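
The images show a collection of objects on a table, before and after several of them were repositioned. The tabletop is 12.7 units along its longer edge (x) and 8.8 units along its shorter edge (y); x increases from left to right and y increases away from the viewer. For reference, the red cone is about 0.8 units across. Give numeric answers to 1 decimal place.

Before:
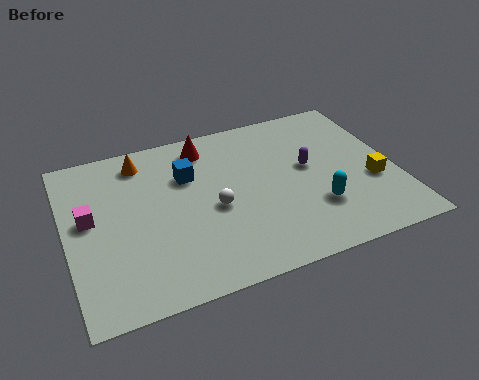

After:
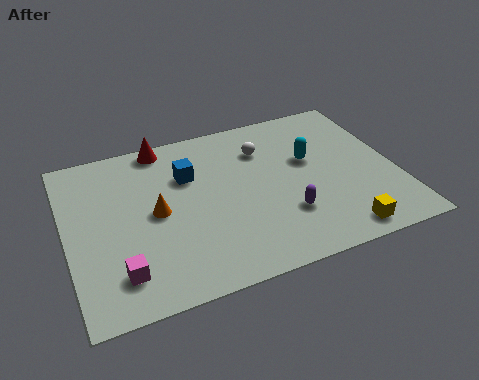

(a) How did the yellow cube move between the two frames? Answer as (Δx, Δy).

(-1.6, -2.3)

The yellow cube started near (11.7, 3.3) and ended near (10.1, 1.0).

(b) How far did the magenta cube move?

3.2

From (0.9, 4.9) to (1.8, 1.8), the magenta cube covered √(0.9² + 3.1²) ≈ 3.2 units.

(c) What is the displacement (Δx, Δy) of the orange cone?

(0.3, -3.0)

The orange cone was at about (3.1, 7.4) and moved to about (3.4, 4.4).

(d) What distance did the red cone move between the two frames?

1.7

The red cone was near (5.6, 7.4) before and (4.0, 8.0) after, so it travelled √(1.6² + 0.6²) ≈ 1.7 units.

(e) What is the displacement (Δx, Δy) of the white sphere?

(2.2, 2.6)

The white sphere was at about (5.6, 3.9) and moved to about (7.8, 6.5).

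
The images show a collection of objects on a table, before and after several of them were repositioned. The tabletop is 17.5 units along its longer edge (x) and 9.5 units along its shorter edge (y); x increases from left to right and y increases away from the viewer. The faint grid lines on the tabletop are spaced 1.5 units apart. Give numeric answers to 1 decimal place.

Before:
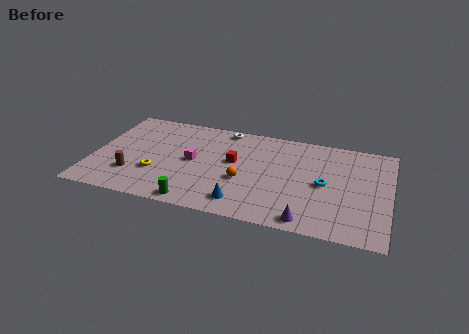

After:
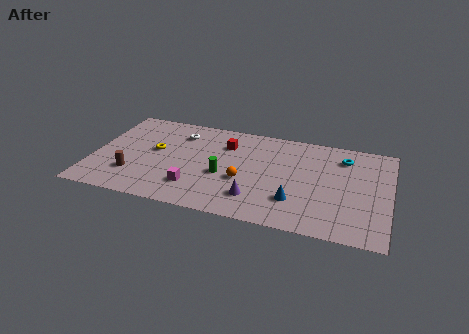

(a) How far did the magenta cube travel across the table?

2.5

From (5.9, 4.8) to (6.2, 2.3), the magenta cube covered √(0.3² + 2.5²) ≈ 2.5 units.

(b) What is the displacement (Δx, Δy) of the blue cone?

(3.0, 1.0)

The blue cone started near (9.1, 1.6) and ended near (12.1, 2.6).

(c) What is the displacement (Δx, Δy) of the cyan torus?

(1.0, 2.9)

From the two frames, the cyan torus sits at roughly (13.7, 4.6) before and (14.7, 7.5) after.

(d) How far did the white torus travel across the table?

2.9

The white torus was near (7.5, 8.6) before and (4.9, 7.4) after, so it travelled √(2.6² + 1.2²) ≈ 2.9 units.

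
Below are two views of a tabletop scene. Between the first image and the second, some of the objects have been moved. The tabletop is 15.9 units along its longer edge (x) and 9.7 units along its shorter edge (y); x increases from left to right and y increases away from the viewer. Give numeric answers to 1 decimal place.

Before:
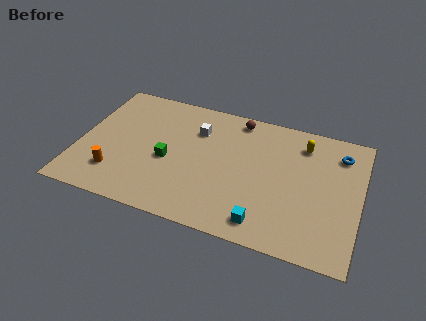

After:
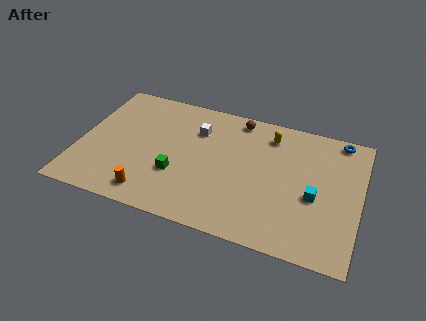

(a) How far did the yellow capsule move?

1.9

From (12.5, 7.8) to (10.6, 7.9), the yellow capsule covered √(1.9² + 0.1²) ≈ 1.9 units.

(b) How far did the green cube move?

1.1

The green cube was near (5.1, 4.2) before and (5.7, 3.3) after, so it travelled √(0.6² + 0.9²) ≈ 1.1 units.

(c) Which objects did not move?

the brown sphere and the white cube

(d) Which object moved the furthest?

the cyan cube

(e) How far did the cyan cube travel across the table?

3.7

The cyan cube moved from about (10.8, 1.4) to (13.4, 4.1), a distance of √(2.6² + 2.7²) ≈ 3.7.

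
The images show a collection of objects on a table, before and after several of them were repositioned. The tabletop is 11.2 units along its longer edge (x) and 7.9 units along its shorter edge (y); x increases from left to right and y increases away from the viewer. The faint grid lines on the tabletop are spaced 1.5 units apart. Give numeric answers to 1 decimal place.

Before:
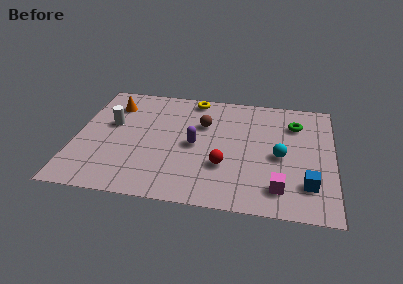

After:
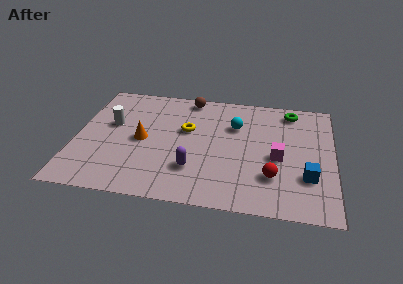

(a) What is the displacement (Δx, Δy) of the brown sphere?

(-0.7, 1.8)

From the two frames, the brown sphere sits at roughly (5.5, 5.3) before and (4.8, 7.1) after.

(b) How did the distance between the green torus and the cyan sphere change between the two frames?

+0.4

The distance was about 2.4 in the first image and 2.8 in the second, so they moved 0.4 units further apart.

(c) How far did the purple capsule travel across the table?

1.6

The purple capsule was near (5.2, 3.8) before and (5.2, 2.2) after, so it travelled √(0.0² + 1.6²) ≈ 1.6 units.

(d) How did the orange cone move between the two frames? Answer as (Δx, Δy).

(1.4, -2.3)

From the two frames, the orange cone sits at roughly (1.5, 6.1) before and (2.9, 3.8) after.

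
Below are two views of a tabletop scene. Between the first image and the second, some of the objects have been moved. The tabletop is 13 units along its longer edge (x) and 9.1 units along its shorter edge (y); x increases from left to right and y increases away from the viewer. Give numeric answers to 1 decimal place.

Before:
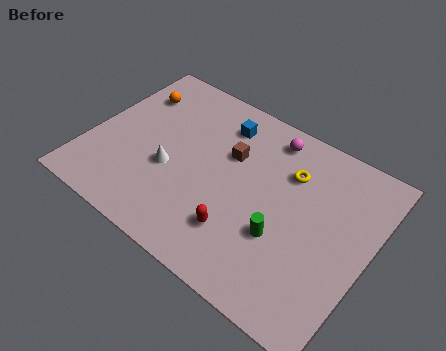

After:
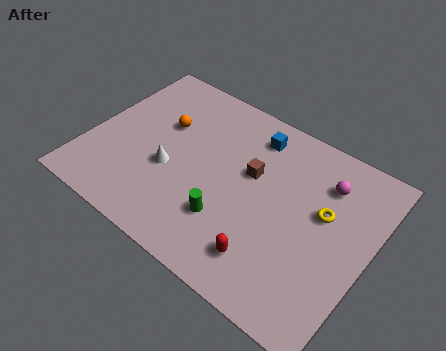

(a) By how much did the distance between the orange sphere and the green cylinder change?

-3.7

They were about 8.7 units apart before and 5.0 after — 3.7 units closer together.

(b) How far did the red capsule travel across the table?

1.5

The red capsule was near (7.5, 2.3) before and (8.9, 1.8) after, so it travelled √(1.4² + 0.5²) ≈ 1.5 units.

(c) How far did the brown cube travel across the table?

1.2

The brown cube was near (6.3, 5.9) before and (7.4, 5.5) after, so it travelled √(1.1² + 0.4²) ≈ 1.2 units.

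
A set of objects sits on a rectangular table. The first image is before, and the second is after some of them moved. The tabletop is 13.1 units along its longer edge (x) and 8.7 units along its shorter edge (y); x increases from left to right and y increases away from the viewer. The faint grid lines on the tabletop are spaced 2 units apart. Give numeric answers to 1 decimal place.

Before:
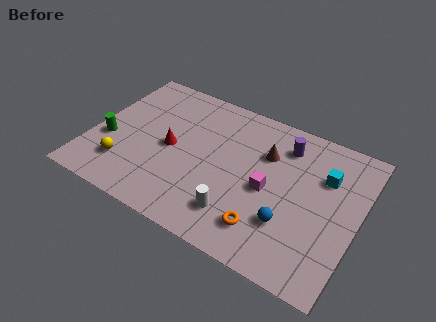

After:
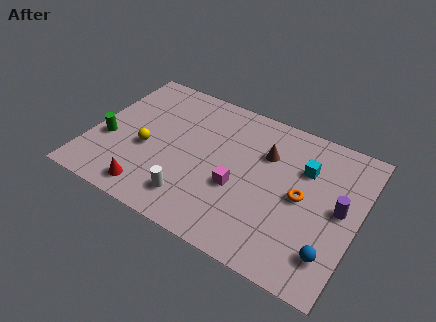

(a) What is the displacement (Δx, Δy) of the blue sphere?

(2.1, -0.7)

From the two frames, the blue sphere sits at roughly (10.0, 2.6) before and (12.1, 1.9) after.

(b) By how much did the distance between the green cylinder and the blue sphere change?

+2.2

They were about 9.1 units apart before and 11.3 after — 2.2 units further apart.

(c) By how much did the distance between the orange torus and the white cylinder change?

+4.2

The distance was about 1.4 in the first image and 5.6 in the second, so they moved 4.2 units further apart.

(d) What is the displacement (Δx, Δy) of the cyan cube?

(-1.0, 0.0)

The cyan cube started near (11.3, 6.0) and ended near (10.3, 6.0).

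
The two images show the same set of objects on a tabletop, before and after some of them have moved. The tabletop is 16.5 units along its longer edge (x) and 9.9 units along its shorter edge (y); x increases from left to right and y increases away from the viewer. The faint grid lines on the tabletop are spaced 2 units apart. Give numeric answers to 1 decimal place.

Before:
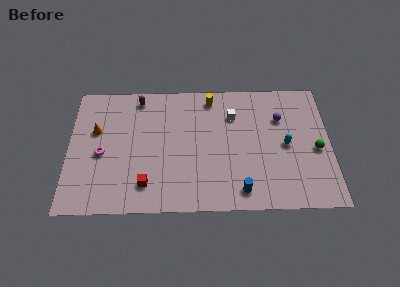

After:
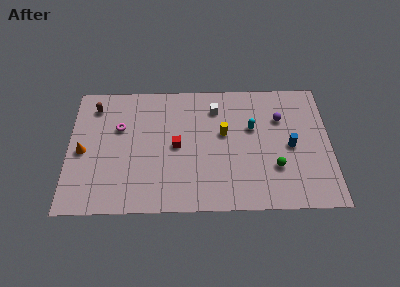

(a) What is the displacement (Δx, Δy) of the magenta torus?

(1.1, 2.0)

The magenta torus was at about (2.1, 4.4) and moved to about (3.2, 6.4).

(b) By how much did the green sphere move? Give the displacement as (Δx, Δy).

(-2.6, -1.3)

From the two frames, the green sphere sits at roughly (15.6, 4.4) before and (13.0, 3.1) after.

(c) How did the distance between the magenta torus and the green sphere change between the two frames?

-3.2

They were about 13.5 units apart before and 10.3 after — 3.2 units closer together.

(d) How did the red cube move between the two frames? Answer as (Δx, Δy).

(1.9, 2.9)

From the two frames, the red cube sits at roughly (4.9, 2.0) before and (6.8, 4.9) after.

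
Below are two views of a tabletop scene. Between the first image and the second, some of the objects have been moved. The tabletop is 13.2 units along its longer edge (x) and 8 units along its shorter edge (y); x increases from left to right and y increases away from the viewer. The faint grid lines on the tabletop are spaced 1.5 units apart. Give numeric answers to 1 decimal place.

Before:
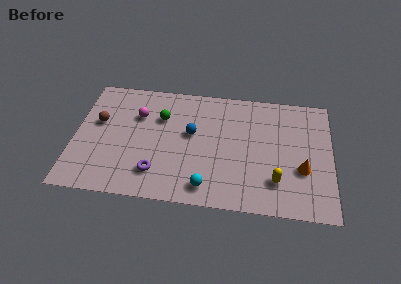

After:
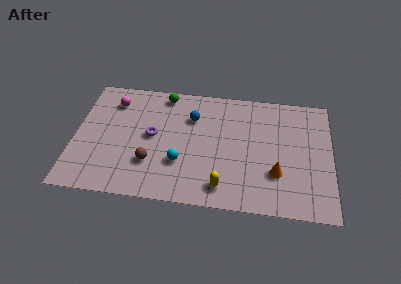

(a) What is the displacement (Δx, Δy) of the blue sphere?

(0.0, 1.1)

From the two frames, the blue sphere sits at roughly (6.0, 4.6) before and (6.0, 5.7) after.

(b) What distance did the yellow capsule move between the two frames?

2.8

The yellow capsule moved from about (10.4, 2.0) to (7.7, 1.3), a distance of √(2.7² + 0.7²) ≈ 2.8.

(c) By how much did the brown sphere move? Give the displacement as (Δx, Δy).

(2.8, -2.4)

The brown sphere was at about (1.2, 4.8) and moved to about (4.0, 2.4).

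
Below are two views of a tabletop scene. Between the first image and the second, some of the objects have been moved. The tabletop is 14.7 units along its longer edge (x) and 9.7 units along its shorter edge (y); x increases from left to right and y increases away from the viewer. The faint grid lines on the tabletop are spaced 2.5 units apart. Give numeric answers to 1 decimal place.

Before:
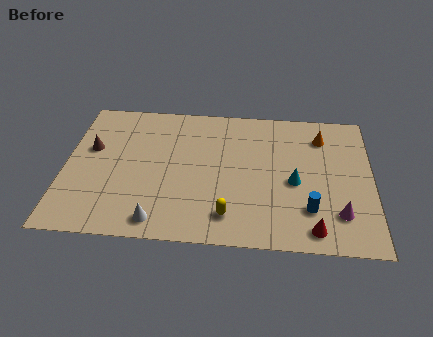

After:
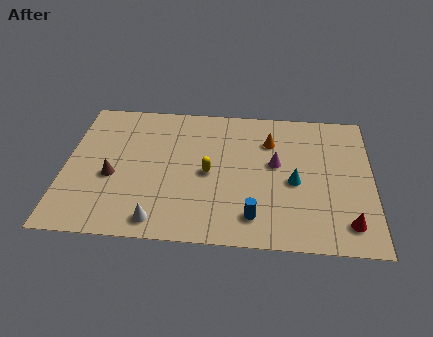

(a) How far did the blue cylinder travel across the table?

2.7

The blue cylinder was near (11.7, 2.5) before and (9.1, 1.8) after, so it travelled √(2.6² + 0.7²) ≈ 2.7 units.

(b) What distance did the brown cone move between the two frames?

2.2

The brown cone moved from about (1.2, 5.9) to (2.3, 4.0), a distance of √(1.1² + 1.9²) ≈ 2.2.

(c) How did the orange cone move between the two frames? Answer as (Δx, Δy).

(-2.5, -0.5)

From the two frames, the orange cone sits at roughly (12.3, 7.6) before and (9.8, 7.1) after.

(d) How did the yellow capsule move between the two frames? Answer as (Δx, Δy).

(-1.0, 2.8)

From the two frames, the yellow capsule sits at roughly (7.9, 1.8) before and (6.9, 4.6) after.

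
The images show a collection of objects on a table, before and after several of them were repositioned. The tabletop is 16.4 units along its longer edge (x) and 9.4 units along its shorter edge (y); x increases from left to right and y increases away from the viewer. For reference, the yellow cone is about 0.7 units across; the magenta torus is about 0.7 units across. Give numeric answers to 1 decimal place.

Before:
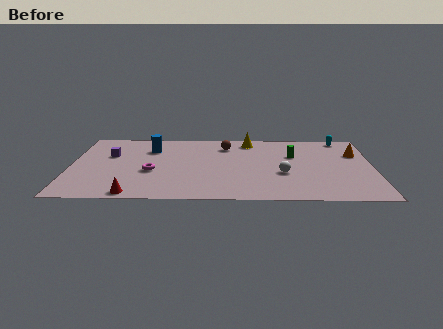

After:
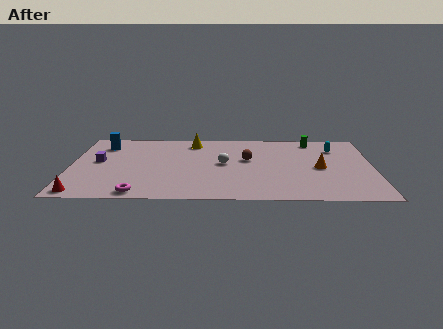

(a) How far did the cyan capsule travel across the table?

1.5

The cyan capsule was near (14.8, 8.5) before and (14.4, 7.1) after, so it travelled √(0.4² + 1.4²) ≈ 1.5 units.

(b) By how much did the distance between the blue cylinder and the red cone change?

+0.4

Before: roughly 6.2 units apart; after: 6.6. That's 0.4 units further apart.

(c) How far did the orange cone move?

2.8

The orange cone was near (15.5, 6.4) before and (13.5, 4.4) after, so it travelled √(2.0² + 2.0²) ≈ 2.8 units.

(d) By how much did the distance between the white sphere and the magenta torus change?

-1.1

They were about 7.1 units apart before and 6.0 after — 1.1 units closer together.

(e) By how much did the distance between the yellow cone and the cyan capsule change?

+2.7

They were about 5.1 units apart before and 7.8 after — 2.7 units further apart.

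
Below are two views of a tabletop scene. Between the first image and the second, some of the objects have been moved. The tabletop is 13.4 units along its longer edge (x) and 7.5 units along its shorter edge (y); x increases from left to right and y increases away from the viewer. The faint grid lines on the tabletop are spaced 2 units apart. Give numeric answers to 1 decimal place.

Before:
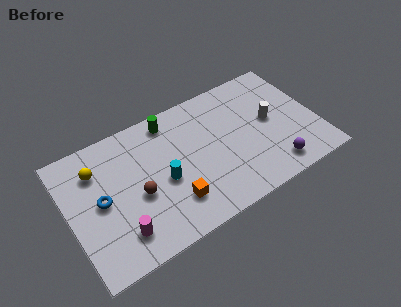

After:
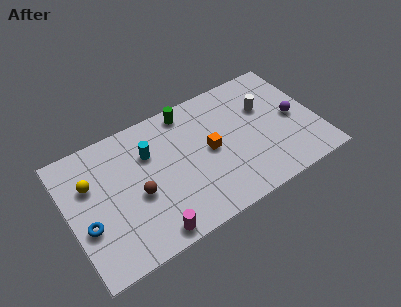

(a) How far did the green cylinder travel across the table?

1.0

From (5.8, 6.5) to (6.8, 6.6), the green cylinder covered √(1.0² + 0.1²) ≈ 1.0 units.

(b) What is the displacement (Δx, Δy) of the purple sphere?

(1.5, 2.4)

The purple sphere started near (10.7, 1.2) and ended near (12.2, 3.6).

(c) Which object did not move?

the brown sphere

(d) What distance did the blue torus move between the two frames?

1.3

The blue torus was near (1.7, 3.8) before and (0.8, 2.8) after, so it travelled √(0.9² + 1.0²) ≈ 1.3 units.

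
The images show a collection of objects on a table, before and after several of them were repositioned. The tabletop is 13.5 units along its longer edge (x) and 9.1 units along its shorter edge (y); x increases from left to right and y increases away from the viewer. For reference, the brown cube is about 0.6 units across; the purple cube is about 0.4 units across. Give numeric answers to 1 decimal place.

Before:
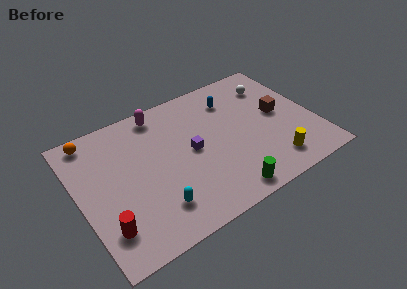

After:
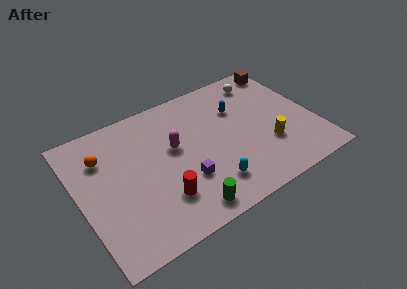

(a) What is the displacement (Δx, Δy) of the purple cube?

(-0.7, -1.7)

The purple cube started near (6.4, 4.6) and ended near (5.7, 2.9).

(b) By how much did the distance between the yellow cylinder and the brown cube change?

+2.1

They were about 3.4 units apart before and 5.5 after — 2.1 units further apart.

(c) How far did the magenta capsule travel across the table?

2.7

The magenta capsule moved from about (5.1, 8.0) to (5.5, 5.3), a distance of √(0.4² + 2.7²) ≈ 2.7.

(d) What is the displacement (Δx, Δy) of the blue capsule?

(0.2, -0.8)

The blue capsule started near (9.2, 7.0) and ended near (9.4, 6.2).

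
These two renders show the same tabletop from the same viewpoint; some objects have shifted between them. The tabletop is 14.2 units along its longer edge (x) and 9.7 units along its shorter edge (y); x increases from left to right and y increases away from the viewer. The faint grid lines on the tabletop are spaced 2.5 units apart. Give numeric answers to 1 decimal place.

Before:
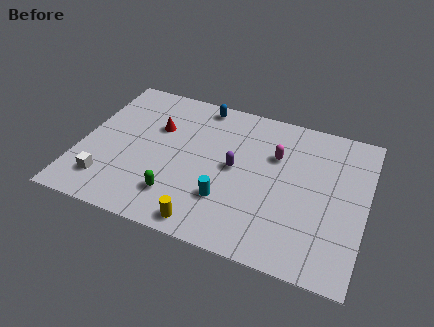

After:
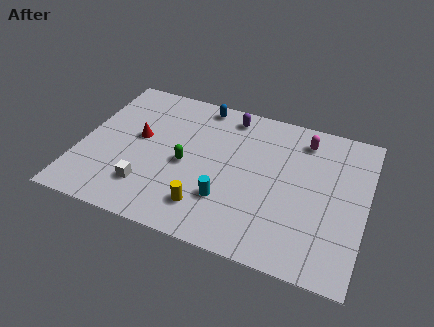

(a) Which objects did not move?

the blue capsule and the cyan cylinder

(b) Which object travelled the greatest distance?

the purple capsule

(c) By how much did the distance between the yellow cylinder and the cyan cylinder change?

-0.8

Before: roughly 2.0 units apart; after: 1.2. That's 0.8 units closer together.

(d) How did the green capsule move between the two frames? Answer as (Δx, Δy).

(0.2, 2.2)

The green capsule was at about (5.1, 2.2) and moved to about (5.3, 4.4).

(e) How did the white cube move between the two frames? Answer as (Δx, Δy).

(2.0, 0.3)

From the two frames, the white cube sits at roughly (1.6, 2.0) before and (3.6, 2.3) after.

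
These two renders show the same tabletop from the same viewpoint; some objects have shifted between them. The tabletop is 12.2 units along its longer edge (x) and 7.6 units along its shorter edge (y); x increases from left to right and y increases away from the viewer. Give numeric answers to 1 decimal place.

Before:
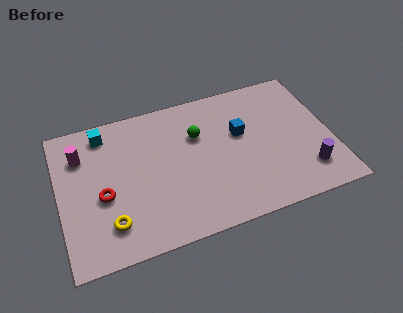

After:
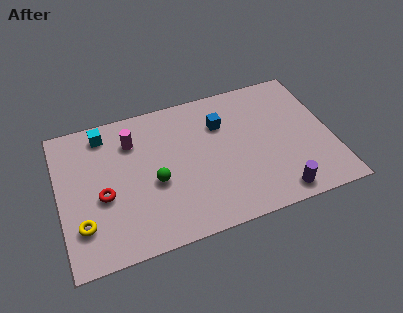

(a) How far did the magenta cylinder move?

2.3

From (1.1, 5.6) to (3.4, 5.7), the magenta cylinder covered √(2.3² + 0.1²) ≈ 2.3 units.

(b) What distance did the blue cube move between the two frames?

1.1

The blue cube was near (8.2, 4.6) before and (7.4, 5.4) after, so it travelled √(0.8² + 0.8²) ≈ 1.1 units.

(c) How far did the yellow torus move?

1.2

The yellow torus moved from about (2.1, 1.7) to (0.9, 2.0), a distance of √(1.2² + 0.3²) ≈ 1.2.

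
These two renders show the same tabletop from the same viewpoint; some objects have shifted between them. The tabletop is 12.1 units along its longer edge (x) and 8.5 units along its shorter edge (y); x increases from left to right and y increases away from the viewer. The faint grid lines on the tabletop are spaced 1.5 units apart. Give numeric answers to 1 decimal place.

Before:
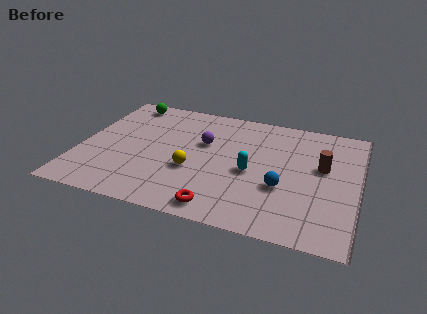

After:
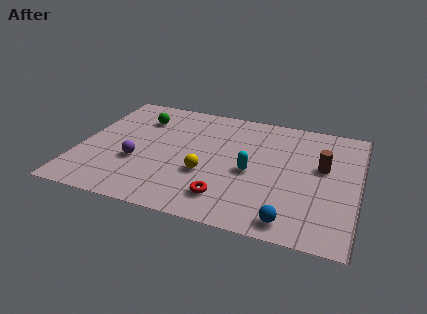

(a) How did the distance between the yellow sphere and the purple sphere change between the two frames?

+0.9

Before: roughly 2.1 units apart; after: 3.0. That's 0.9 units further apart.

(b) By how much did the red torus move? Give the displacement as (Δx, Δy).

(0.2, 0.7)

The red torus was at about (6.4, 1.0) and moved to about (6.6, 1.7).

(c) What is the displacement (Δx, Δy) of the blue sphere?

(0.5, -2.1)

From the two frames, the blue sphere sits at roughly (8.9, 3.1) before and (9.4, 1.0) after.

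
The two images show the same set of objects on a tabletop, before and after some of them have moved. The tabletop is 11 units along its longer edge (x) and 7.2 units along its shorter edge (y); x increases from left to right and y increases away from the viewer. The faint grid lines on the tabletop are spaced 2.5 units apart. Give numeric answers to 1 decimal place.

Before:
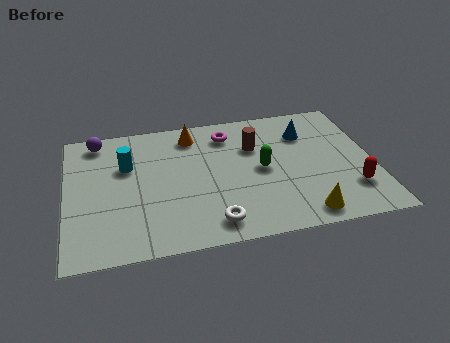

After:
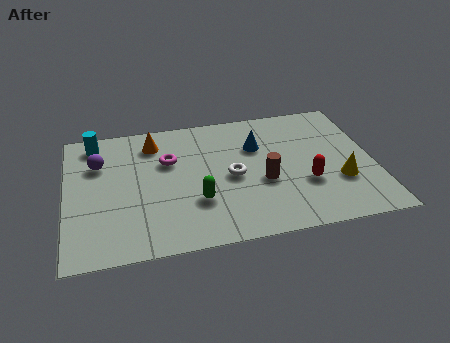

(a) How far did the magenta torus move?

2.5

The magenta torus moved from about (5.9, 5.8) to (3.7, 4.7), a distance of √(2.2² + 1.1²) ≈ 2.5.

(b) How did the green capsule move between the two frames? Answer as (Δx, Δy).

(-2.4, -1.3)

The green capsule started near (7.0, 3.6) and ended near (4.6, 2.3).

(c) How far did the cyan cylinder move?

1.9

The cyan cylinder moved from about (2.2, 4.7) to (1.1, 6.2), a distance of √(1.1² + 1.5²) ≈ 1.9.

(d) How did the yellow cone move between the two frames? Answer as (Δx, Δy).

(1.4, 1.5)

From the two frames, the yellow cone sits at roughly (8.3, 0.9) before and (9.7, 2.4) after.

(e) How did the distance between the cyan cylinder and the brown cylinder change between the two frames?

+2.2

Before: roughly 4.6 units apart; after: 6.8. That's 2.2 units further apart.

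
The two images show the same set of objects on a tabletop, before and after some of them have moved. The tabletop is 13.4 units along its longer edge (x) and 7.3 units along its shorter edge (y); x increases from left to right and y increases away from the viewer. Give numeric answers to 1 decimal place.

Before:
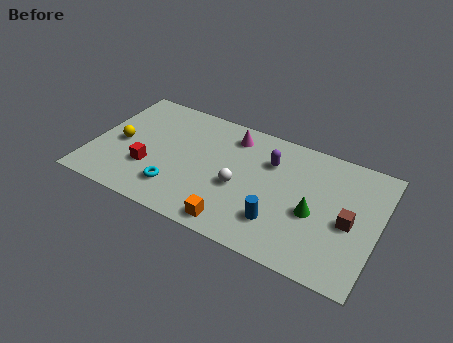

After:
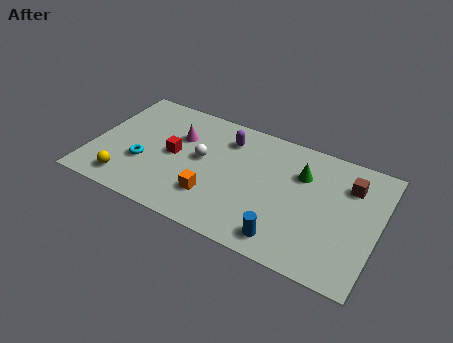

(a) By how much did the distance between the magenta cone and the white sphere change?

-1.5

They were about 3.0 units apart before and 1.5 after — 1.5 units closer together.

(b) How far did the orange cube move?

1.6

The orange cube was near (7.1, 0.9) before and (5.9, 2.0) after, so it travelled √(1.2² + 1.1²) ≈ 1.6 units.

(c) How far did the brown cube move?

2.1

The brown cube was near (12.1, 3.3) before and (11.9, 5.4) after, so it travelled √(0.2² + 2.1²) ≈ 2.1 units.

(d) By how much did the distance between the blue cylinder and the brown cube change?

+1.6

The distance was about 3.4 in the first image and 5.0 in the second, so they moved 1.6 units further apart.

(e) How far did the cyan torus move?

1.9

The cyan torus was near (4.2, 1.7) before and (2.5, 2.6) after, so it travelled √(1.7² + 0.9²) ≈ 1.9 units.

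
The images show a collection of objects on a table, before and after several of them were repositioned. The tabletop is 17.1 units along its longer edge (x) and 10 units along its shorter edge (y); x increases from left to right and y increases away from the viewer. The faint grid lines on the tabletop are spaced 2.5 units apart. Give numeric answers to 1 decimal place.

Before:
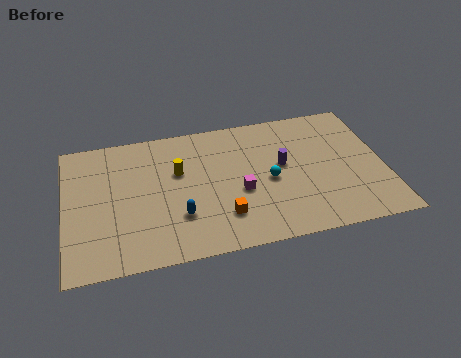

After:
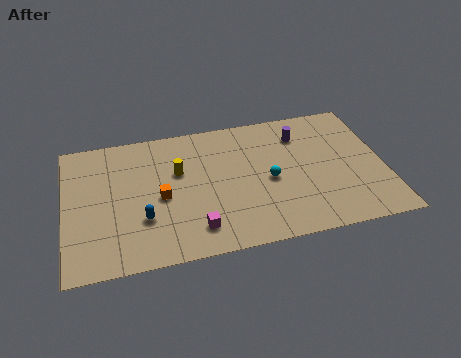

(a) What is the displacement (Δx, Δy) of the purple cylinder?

(1.1, 2.1)

The purple cylinder started near (11.7, 5.6) and ended near (12.8, 7.7).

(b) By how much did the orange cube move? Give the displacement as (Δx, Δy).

(-3.2, 2.1)

The orange cube was at about (8.3, 2.5) and moved to about (5.1, 4.6).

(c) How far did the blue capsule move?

1.9

From (6.0, 3.0) to (4.1, 3.2), the blue capsule covered √(1.9² + 0.2²) ≈ 1.9 units.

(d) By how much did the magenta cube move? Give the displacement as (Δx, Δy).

(-2.5, -2.2)

The magenta cube started near (9.3, 4.1) and ended near (6.8, 1.9).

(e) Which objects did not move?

the cyan sphere and the yellow cylinder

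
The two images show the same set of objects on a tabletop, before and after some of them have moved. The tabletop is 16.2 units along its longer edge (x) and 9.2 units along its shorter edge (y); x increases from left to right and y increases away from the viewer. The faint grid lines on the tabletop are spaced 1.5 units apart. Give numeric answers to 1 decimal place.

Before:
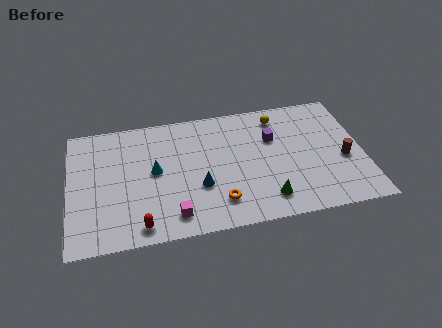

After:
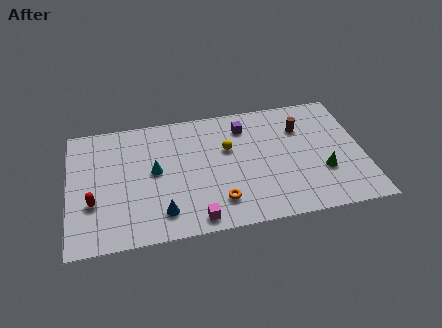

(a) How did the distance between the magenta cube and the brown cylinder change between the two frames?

-1.5

The distance was about 9.8 in the first image and 8.3 in the second, so they moved 1.5 units closer together.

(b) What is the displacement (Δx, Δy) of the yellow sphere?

(-2.9, -1.9)

From the two frames, the yellow sphere sits at roughly (11.7, 7.7) before and (8.8, 5.8) after.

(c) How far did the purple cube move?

1.9

The purple cube was near (11.3, 6.1) before and (9.8, 7.3) after, so it travelled √(1.5² + 1.2²) ≈ 1.9 units.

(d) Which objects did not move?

the orange torus and the cyan cone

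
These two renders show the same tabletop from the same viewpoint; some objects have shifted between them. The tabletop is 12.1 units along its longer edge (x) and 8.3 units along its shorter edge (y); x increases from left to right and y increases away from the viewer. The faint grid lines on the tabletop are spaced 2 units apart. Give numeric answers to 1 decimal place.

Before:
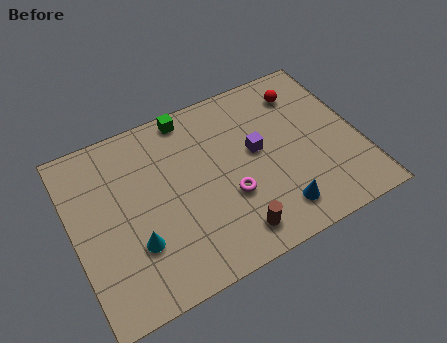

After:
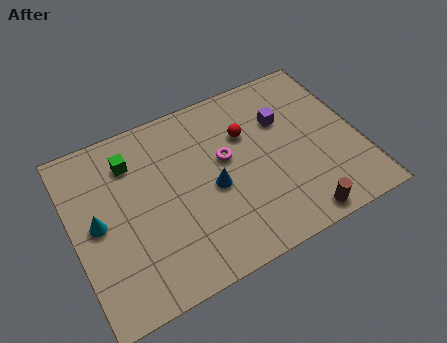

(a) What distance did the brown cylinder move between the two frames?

2.7

From (6.3, 1.3) to (9.0, 0.8), the brown cylinder covered √(2.7² + 0.5²) ≈ 2.7 units.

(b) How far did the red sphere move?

2.8

The red sphere was near (10.1, 6.6) before and (7.5, 5.6) after, so it travelled √(2.6² + 1.0²) ≈ 2.8 units.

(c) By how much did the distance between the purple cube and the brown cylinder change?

+1.2

Before: roughly 3.6 units apart; after: 4.8. That's 1.2 units further apart.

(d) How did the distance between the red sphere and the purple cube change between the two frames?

-1.4

They were about 3.0 units apart before and 1.6 after — 1.4 units closer together.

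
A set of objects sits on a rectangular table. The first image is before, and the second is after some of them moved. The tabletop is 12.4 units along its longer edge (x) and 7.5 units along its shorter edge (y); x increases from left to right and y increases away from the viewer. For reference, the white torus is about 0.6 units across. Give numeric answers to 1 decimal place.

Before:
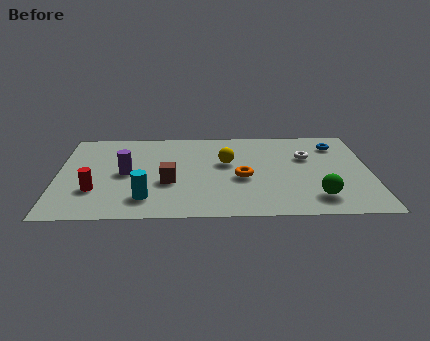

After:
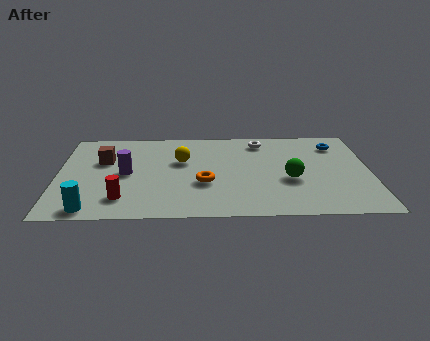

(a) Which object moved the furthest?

the brown cube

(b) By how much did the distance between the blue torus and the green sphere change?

-1.0

They were about 4.5 units apart before and 3.5 after — 1.0 units closer together.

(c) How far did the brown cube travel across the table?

3.2

From (4.4, 2.9) to (1.8, 4.8), the brown cube covered √(2.6² + 1.9²) ≈ 3.2 units.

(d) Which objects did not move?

the purple cylinder and the blue torus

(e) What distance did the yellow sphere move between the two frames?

1.8

From (6.7, 4.5) to (4.9, 4.7), the yellow sphere covered √(1.8² + 0.2²) ≈ 1.8 units.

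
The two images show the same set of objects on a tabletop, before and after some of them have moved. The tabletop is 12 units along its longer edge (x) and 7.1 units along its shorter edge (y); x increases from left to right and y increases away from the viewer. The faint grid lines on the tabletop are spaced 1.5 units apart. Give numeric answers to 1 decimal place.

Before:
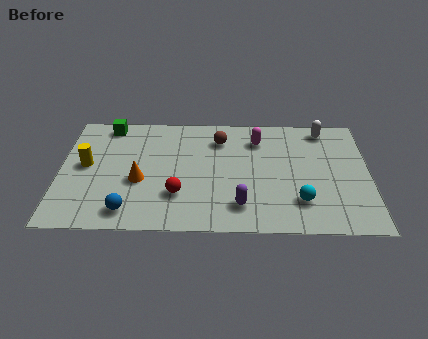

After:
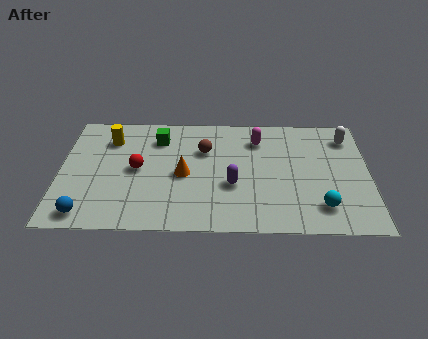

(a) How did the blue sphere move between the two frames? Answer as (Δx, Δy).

(-1.6, -0.2)

The blue sphere started near (2.7, 1.1) and ended near (1.1, 0.9).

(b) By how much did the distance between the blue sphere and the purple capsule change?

+1.6

They were about 4.3 units apart before and 5.9 after — 1.6 units further apart.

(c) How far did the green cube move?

2.2

The green cube was near (1.8, 6.3) before and (3.8, 5.5) after, so it travelled √(2.0² + 0.8²) ≈ 2.2 units.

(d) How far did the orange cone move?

1.7

From (3.1, 2.9) to (4.8, 3.3), the orange cone covered √(1.7² + 0.4²) ≈ 1.7 units.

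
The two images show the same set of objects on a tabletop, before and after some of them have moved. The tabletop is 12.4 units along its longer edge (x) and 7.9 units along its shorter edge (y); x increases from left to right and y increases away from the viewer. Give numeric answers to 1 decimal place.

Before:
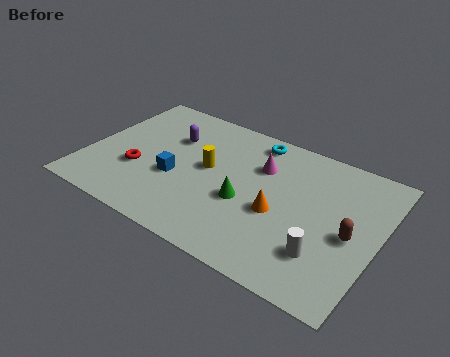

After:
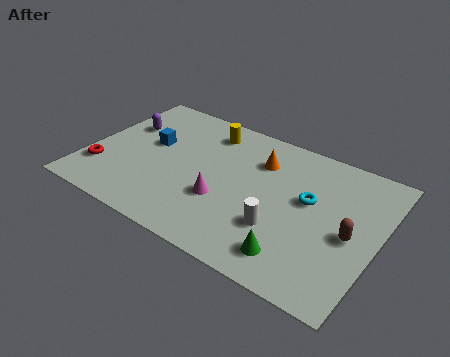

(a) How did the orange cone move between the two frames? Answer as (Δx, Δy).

(-1.2, 2.5)

The orange cone was at about (8.3, 3.3) and moved to about (7.1, 5.8).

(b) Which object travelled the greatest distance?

the cyan torus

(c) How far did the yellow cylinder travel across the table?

2.2

From (5.1, 4.3) to (4.7, 6.5), the yellow cylinder covered √(0.4² + 2.2²) ≈ 2.2 units.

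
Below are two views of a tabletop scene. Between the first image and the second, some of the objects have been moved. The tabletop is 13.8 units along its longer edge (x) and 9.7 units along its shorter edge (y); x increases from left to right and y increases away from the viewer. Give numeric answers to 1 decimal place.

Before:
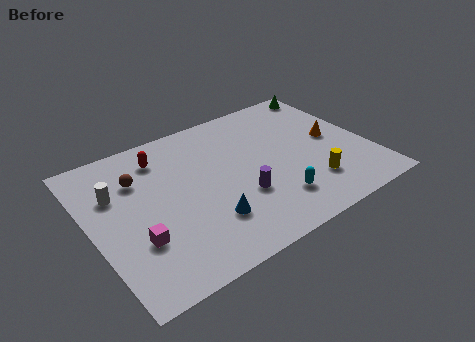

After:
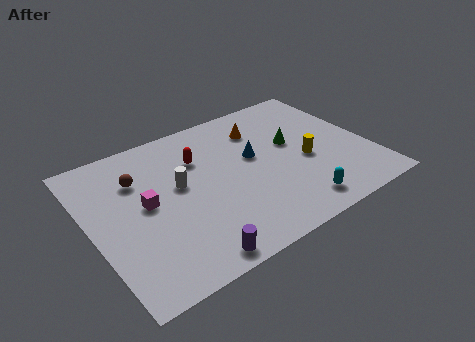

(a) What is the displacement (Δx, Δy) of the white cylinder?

(3.0, -1.0)

The white cylinder was at about (1.4, 6.5) and moved to about (4.4, 5.5).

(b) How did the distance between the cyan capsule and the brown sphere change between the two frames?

+1.2

They were about 7.6 units apart before and 8.8 after — 1.2 units further apart.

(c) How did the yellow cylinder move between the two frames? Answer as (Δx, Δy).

(0.1, 1.7)

The yellow cylinder started near (10.5, 2.4) and ended near (10.6, 4.1).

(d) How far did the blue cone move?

4.2

The blue cone was near (5.3, 2.6) before and (8.2, 5.6) after, so it travelled √(2.9² + 3.0²) ≈ 4.2 units.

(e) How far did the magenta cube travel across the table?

2.2

The magenta cube was near (1.9, 3.1) before and (2.7, 5.1) after, so it travelled √(0.8² + 2.0²) ≈ 2.2 units.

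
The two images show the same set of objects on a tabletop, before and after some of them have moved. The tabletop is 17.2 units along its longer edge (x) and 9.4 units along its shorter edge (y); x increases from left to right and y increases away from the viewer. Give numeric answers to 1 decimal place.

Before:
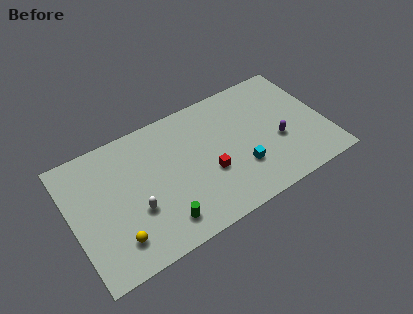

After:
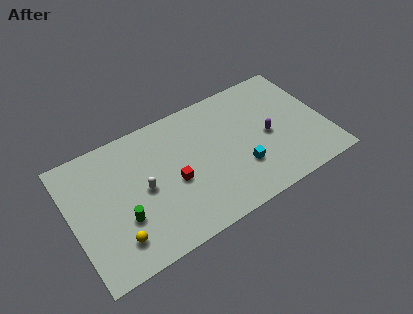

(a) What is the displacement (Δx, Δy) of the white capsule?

(0.7, 1.2)

The white capsule started near (4.1, 3.4) and ended near (4.8, 4.6).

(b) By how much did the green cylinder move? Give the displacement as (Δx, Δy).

(-2.4, 1.5)

The green cylinder started near (5.6, 1.7) and ended near (3.2, 3.2).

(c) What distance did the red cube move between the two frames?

2.4

From (9.1, 3.6) to (6.8, 4.1), the red cube covered √(2.3² + 0.5²) ≈ 2.4 units.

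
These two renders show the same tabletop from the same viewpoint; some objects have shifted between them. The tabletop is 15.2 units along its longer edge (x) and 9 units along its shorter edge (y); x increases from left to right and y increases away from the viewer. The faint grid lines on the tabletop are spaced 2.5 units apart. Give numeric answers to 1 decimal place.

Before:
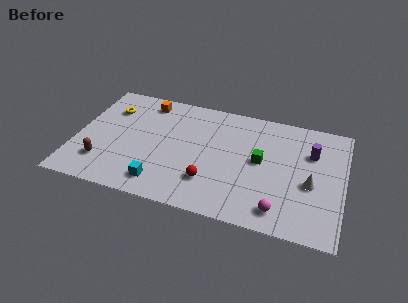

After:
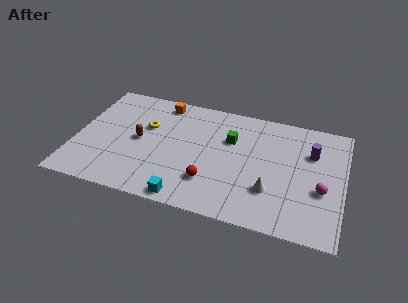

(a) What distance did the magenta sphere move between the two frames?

3.0

The magenta sphere moved from about (11.8, 1.4) to (14.0, 3.5), a distance of √(2.2² + 2.1²) ≈ 3.0.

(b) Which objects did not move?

the purple cylinder and the red sphere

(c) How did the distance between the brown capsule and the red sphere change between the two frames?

-1.4

The distance was about 6.1 in the first image and 4.7 in the second, so they moved 1.4 units closer together.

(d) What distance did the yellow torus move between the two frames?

2.4

The yellow torus moved from about (1.7, 6.6) to (3.9, 5.7), a distance of √(2.2² + 0.9²) ≈ 2.4.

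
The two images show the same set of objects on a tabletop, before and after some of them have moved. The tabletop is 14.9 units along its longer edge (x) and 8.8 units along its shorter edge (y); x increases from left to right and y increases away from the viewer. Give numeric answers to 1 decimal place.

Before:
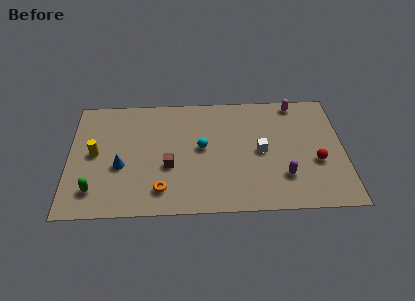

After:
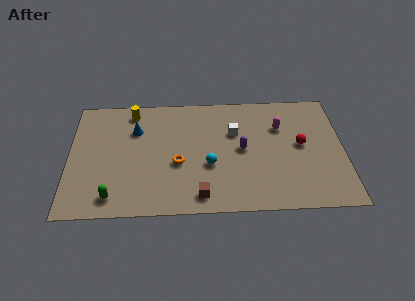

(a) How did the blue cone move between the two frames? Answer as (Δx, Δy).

(0.8, 2.7)

The blue cone was at about (2.8, 3.5) and moved to about (3.6, 6.2).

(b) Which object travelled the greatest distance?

the yellow cylinder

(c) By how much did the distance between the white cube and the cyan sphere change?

-0.4

Before: roughly 3.2 units apart; after: 2.8. That's 0.4 units closer together.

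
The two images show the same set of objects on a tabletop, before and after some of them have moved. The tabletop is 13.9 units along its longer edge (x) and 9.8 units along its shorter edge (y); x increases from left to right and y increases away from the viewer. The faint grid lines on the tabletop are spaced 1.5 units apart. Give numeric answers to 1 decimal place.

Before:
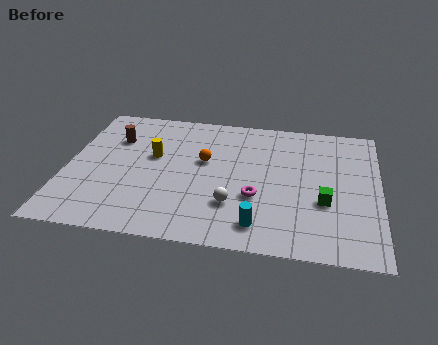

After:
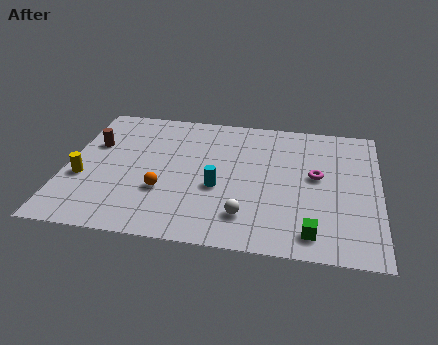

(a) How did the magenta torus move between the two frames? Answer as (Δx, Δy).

(2.6, 1.9)

The magenta torus started near (8.5, 3.5) and ended near (11.1, 5.4).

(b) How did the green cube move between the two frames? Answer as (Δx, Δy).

(-0.5, -2.2)

From the two frames, the green cube sits at roughly (11.5, 3.6) before and (11.0, 1.4) after.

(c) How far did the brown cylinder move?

1.1

The brown cylinder was near (2.0, 6.9) before and (1.1, 6.3) after, so it travelled √(0.9² + 0.6²) ≈ 1.1 units.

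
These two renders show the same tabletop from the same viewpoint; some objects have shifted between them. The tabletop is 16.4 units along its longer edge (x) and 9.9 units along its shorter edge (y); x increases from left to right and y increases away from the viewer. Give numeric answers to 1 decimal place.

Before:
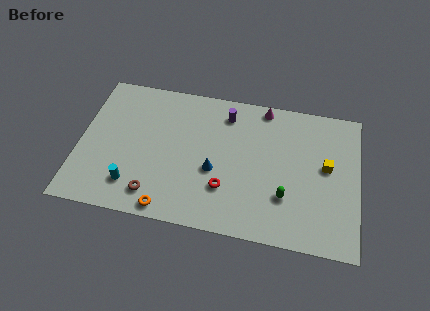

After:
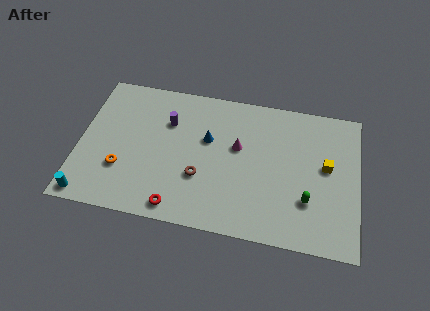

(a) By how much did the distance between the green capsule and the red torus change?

+4.2

The distance was about 3.5 in the first image and 7.7 in the second, so they moved 4.2 units further apart.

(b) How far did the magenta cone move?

3.4

The magenta cone was near (10.7, 9.0) before and (9.3, 5.9) after, so it travelled √(1.4² + 3.1²) ≈ 3.4 units.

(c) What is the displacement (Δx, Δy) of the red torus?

(-2.7, -1.8)

The red torus started near (8.7, 2.9) and ended near (6.0, 1.1).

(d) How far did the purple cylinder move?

3.6

From (8.5, 8.1) to (5.1, 6.9), the purple cylinder covered √(3.4² + 1.2²) ≈ 3.6 units.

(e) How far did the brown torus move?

3.1

The brown torus moved from about (4.6, 1.7) to (7.2, 3.4), a distance of √(2.6² + 1.7²) ≈ 3.1.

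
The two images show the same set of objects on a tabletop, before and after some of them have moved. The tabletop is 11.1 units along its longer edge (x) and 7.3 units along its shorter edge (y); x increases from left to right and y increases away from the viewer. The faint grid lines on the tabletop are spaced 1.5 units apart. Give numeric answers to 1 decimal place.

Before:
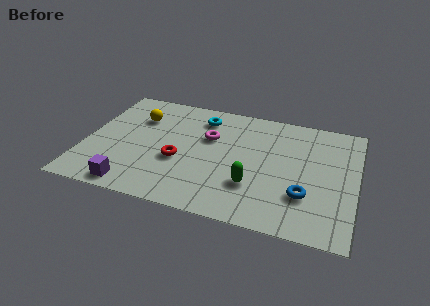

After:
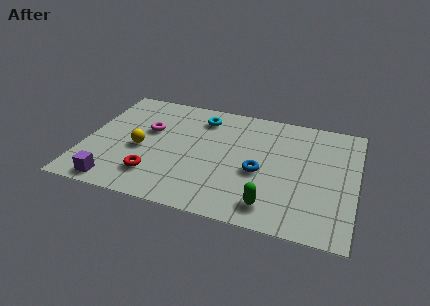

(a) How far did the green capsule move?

1.3

The green capsule moved from about (7.0, 2.2) to (7.8, 1.2), a distance of √(0.8² + 1.0²) ≈ 1.3.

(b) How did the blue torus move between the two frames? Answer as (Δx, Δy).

(-1.9, 0.9)

The blue torus was at about (9.1, 2.2) and moved to about (7.2, 3.1).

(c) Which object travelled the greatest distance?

the magenta torus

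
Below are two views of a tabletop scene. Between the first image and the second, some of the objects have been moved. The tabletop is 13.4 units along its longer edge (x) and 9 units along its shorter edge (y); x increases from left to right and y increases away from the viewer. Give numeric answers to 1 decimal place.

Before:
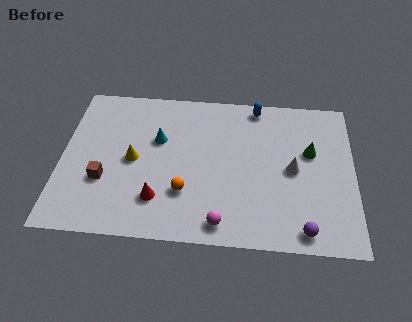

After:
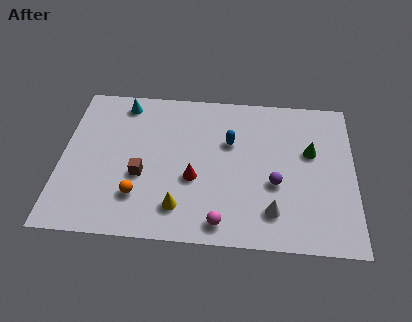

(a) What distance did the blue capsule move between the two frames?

2.6

From (8.9, 8.1) to (7.7, 5.8), the blue capsule covered √(1.2² + 2.3²) ≈ 2.6 units.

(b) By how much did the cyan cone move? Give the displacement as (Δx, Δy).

(-1.7, 2.1)

The cyan cone was at about (4.4, 5.7) and moved to about (2.7, 7.8).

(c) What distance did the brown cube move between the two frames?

1.7

The brown cube moved from about (2.0, 3.1) to (3.7, 3.5), a distance of √(1.7² + 0.4²) ≈ 1.7.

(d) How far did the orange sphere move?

2.1

The orange sphere moved from about (5.7, 2.7) to (3.6, 2.3), a distance of √(2.1² + 0.4²) ≈ 2.1.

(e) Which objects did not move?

the green cone and the magenta sphere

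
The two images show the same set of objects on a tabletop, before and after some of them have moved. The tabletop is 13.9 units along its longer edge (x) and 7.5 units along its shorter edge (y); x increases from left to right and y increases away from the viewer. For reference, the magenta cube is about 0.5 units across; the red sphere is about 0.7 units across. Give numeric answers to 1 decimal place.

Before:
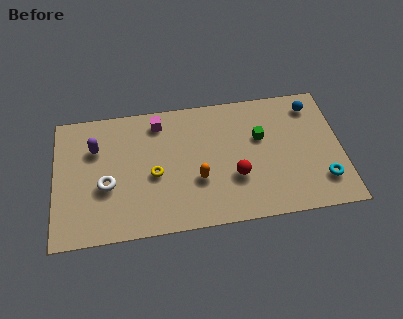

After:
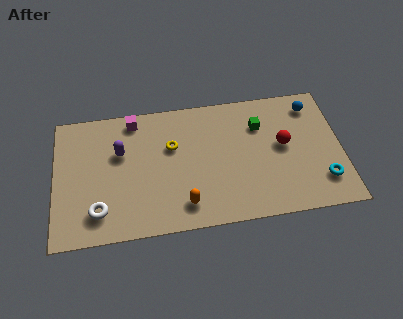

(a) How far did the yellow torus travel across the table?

1.7

The yellow torus was near (4.8, 3.3) before and (5.7, 4.8) after, so it travelled √(0.9² + 1.5²) ≈ 1.7 units.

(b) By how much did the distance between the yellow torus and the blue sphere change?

-1.3

The distance was about 8.3 in the first image and 7.0 in the second, so they moved 1.3 units closer together.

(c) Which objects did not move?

the blue sphere and the cyan torus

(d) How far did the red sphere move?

2.8

The red sphere moved from about (8.7, 2.6) to (11.1, 4.1), a distance of √(2.4² + 1.5²) ≈ 2.8.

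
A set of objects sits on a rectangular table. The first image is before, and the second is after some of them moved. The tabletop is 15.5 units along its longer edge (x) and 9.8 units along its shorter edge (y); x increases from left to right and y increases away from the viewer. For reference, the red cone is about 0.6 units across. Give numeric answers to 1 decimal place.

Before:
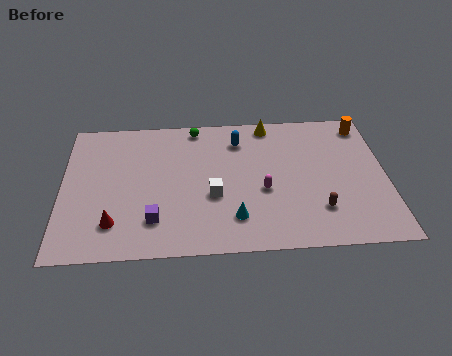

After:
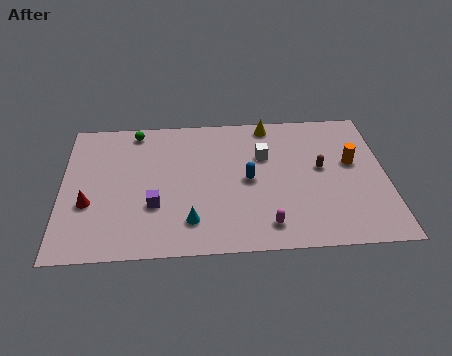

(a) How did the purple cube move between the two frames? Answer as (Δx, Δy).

(0.0, 1.0)

The purple cube started near (4.4, 2.3) and ended near (4.4, 3.3).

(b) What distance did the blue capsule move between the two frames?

2.9

From (8.5, 7.7) to (8.9, 4.8), the blue capsule covered √(0.4² + 2.9²) ≈ 2.9 units.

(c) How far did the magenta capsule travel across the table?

2.4

The magenta capsule moved from about (9.6, 4.0) to (9.7, 1.6), a distance of √(0.1² + 2.4²) ≈ 2.4.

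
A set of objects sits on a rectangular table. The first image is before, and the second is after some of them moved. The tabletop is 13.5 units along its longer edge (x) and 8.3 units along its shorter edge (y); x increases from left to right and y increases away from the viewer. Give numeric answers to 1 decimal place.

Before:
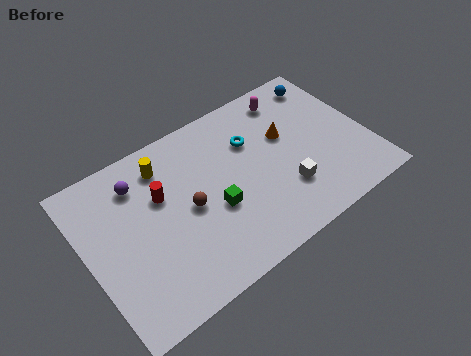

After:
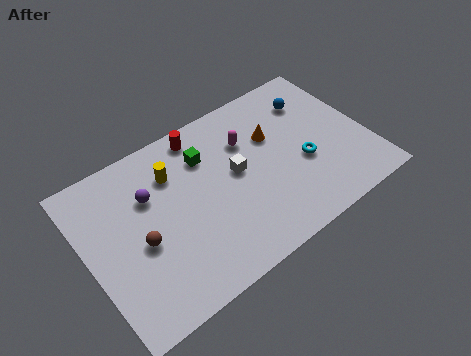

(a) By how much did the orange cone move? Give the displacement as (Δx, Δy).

(-0.6, 0.3)

The orange cone started near (9.8, 5.1) and ended near (9.2, 5.4).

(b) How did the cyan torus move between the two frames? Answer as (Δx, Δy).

(2.1, -2.4)

From the two frames, the cyan torus sits at roughly (8.2, 5.7) before and (10.3, 3.3) after.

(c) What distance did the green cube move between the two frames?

2.8

The green cube was near (5.9, 3.3) before and (6.0, 6.1) after, so it travelled √(0.1² + 2.8²) ≈ 2.8 units.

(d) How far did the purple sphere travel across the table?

1.0

From (2.8, 6.5) to (3.2, 5.6), the purple sphere covered √(0.4² + 0.9²) ≈ 1.0 units.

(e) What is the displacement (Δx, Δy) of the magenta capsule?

(-2.4, -1.2)

From the two frames, the magenta capsule sits at roughly (10.4, 7.0) before and (8.0, 5.8) after.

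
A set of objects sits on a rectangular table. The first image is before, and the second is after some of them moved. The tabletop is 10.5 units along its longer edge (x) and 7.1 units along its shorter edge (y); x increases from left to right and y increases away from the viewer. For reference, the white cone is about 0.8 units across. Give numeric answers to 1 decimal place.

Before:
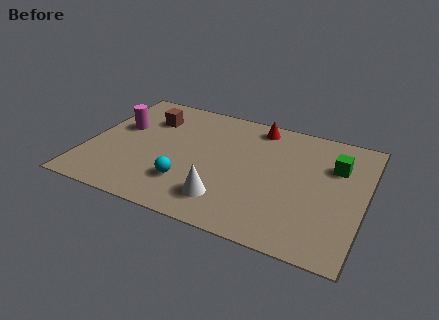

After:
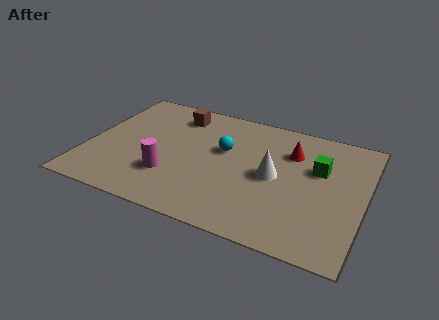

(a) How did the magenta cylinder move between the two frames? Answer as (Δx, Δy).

(2.2, -2.2)

The magenta cylinder started near (1.1, 4.3) and ended near (3.3, 2.1).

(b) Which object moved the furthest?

the magenta cylinder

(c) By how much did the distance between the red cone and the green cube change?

-2.1

They were about 3.4 units apart before and 1.3 after — 2.1 units closer together.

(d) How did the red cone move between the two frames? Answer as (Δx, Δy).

(1.4, -1.1)

The red cone was at about (6.2, 6.2) and moved to about (7.6, 5.1).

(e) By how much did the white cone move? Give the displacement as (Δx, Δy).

(1.6, 2.0)

From the two frames, the white cone sits at roughly (5.5, 1.5) before and (7.1, 3.5) after.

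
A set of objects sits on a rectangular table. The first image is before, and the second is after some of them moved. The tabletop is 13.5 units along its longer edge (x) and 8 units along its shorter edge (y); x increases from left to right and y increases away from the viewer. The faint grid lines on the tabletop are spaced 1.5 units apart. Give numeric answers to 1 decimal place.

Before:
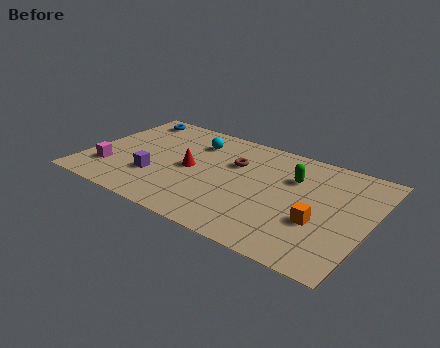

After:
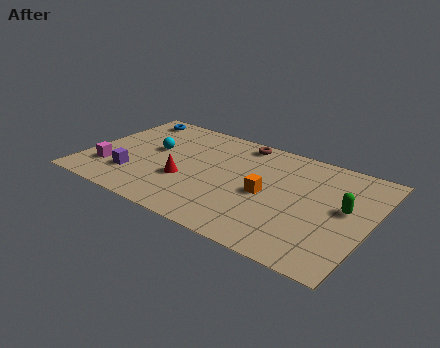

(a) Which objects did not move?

the magenta cube and the blue torus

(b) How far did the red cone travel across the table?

1.0

From (5.0, 3.9) to (4.9, 2.9), the red cone covered √(0.1² + 1.0²) ≈ 1.0 units.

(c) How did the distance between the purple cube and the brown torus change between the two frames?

+2.3

Before: roughly 4.4 units apart; after: 6.7. That's 2.3 units further apart.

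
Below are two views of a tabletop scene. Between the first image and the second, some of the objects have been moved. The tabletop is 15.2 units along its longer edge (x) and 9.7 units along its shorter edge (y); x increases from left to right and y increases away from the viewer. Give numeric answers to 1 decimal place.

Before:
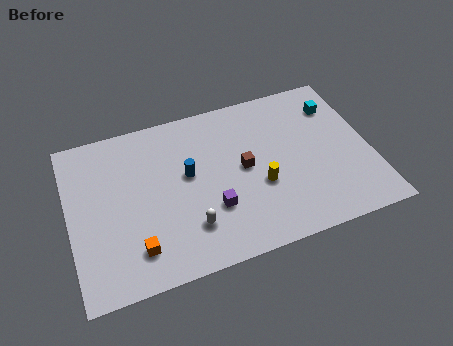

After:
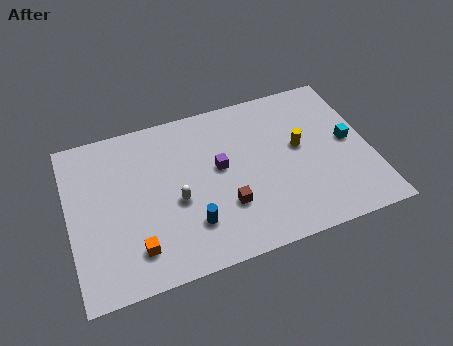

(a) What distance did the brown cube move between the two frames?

2.3

The brown cube moved from about (8.8, 5.0) to (7.7, 3.0), a distance of √(1.1² + 2.0²) ≈ 2.3.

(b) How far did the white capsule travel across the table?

1.8

From (5.8, 2.4) to (5.3, 4.1), the white capsule covered √(0.5² + 1.7²) ≈ 1.8 units.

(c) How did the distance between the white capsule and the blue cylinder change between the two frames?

-1.4

They were about 3.1 units apart before and 1.7 after — 1.4 units closer together.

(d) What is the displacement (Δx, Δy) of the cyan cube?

(0.4, -2.4)

The cyan cube started near (13.8, 7.4) and ended near (14.2, 5.0).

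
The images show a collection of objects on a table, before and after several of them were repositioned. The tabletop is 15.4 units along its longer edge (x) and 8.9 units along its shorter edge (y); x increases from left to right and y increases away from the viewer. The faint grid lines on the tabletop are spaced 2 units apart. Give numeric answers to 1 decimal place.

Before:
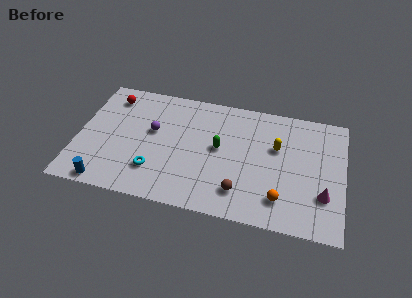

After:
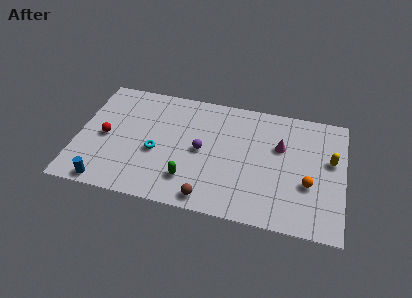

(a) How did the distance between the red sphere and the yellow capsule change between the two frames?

+3.1

The distance was about 9.9 in the first image and 13.0 in the second, so they moved 3.1 units further apart.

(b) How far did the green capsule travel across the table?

3.1

The green capsule moved from about (8.2, 4.8) to (6.6, 2.1), a distance of √(1.6² + 2.7²) ≈ 3.1.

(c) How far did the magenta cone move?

4.0

From (14.3, 2.7) to (11.7, 5.7), the magenta cone covered √(2.6² + 3.0²) ≈ 4.0 units.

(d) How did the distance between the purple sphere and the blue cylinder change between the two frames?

+1.4

They were about 5.0 units apart before and 6.4 after — 1.4 units further apart.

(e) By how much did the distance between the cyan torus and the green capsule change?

-1.8

They were about 4.4 units apart before and 2.6 after — 1.8 units closer together.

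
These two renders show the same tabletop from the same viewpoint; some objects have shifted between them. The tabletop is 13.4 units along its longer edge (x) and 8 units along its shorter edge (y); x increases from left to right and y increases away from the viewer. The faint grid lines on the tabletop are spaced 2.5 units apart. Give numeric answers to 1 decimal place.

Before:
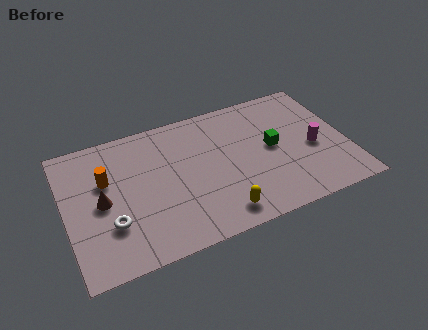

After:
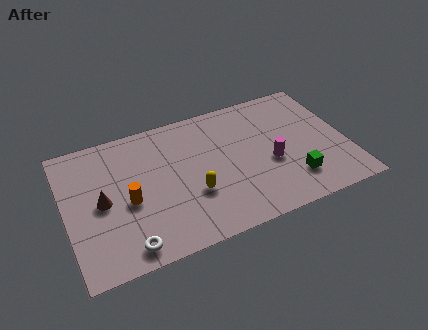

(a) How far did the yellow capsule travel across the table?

1.9

The yellow capsule was near (7.0, 1.2) before and (5.9, 2.8) after, so it travelled √(1.1² + 1.6²) ≈ 1.9 units.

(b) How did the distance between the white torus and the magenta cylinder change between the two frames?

-2.4

Before: roughly 9.9 units apart; after: 7.5. That's 2.4 units closer together.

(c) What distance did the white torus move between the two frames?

1.6

The white torus was near (2.0, 2.5) before and (2.6, 1.0) after, so it travelled √(0.6² + 1.5²) ≈ 1.6 units.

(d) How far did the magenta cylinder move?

2.1

The magenta cylinder moved from about (11.8, 3.5) to (9.7, 3.3), a distance of √(2.1² + 0.2²) ≈ 2.1.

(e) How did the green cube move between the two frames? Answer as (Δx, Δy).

(0.7, -2.3)

The green cube was at about (9.9, 4.2) and moved to about (10.6, 1.9).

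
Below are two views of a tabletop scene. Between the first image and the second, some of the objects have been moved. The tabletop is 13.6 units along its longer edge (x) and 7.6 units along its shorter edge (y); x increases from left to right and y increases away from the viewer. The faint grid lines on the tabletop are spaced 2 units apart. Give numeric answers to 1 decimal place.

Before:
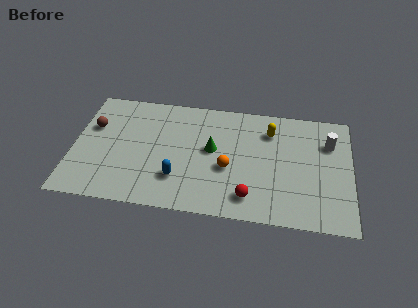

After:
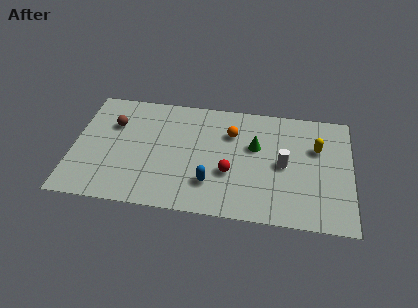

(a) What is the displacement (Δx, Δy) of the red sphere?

(-1.0, 1.4)

The red sphere started near (8.7, 1.4) and ended near (7.7, 2.8).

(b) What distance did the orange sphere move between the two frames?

2.3

The orange sphere was near (7.6, 3.1) before and (7.7, 5.4) after, so it travelled √(0.1² + 2.3²) ≈ 2.3 units.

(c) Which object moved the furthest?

the white cylinder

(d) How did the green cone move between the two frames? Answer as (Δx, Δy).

(2.1, 0.5)

From the two frames, the green cone sits at roughly (6.8, 4.2) before and (8.9, 4.7) after.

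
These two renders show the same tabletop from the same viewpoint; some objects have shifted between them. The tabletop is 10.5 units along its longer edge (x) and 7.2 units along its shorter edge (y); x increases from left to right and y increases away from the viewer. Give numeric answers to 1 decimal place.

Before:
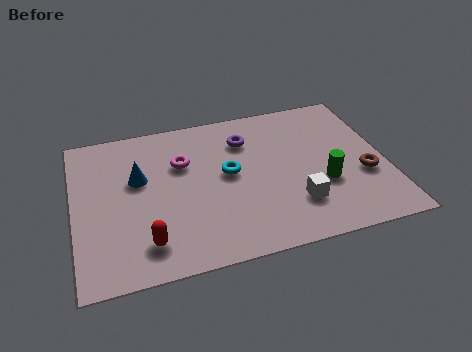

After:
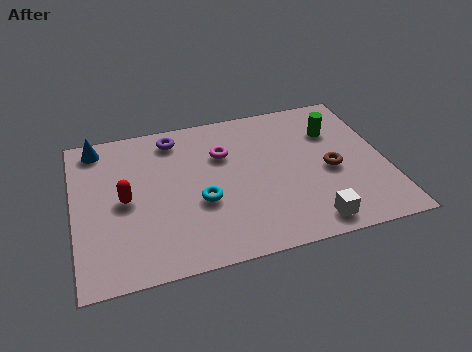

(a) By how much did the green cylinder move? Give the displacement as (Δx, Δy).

(0.6, 2.5)

The green cylinder was at about (8.3, 2.6) and moved to about (8.9, 5.1).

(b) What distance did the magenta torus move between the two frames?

1.4

The magenta torus moved from about (3.7, 4.8) to (5.1, 4.9), a distance of √(1.4² + 0.1²) ≈ 1.4.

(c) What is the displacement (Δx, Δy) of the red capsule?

(-0.6, 2.1)

From the two frames, the red capsule sits at roughly (2.3, 1.4) before and (1.7, 3.5) after.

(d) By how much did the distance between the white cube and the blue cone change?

+3.0

They were about 5.7 units apart before and 8.7 after — 3.0 units further apart.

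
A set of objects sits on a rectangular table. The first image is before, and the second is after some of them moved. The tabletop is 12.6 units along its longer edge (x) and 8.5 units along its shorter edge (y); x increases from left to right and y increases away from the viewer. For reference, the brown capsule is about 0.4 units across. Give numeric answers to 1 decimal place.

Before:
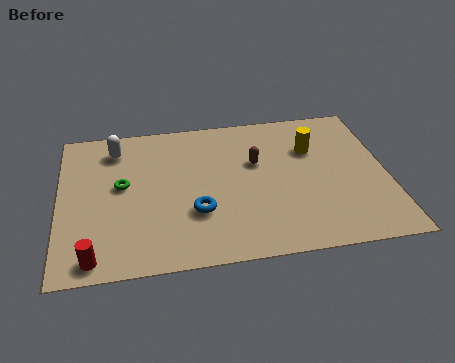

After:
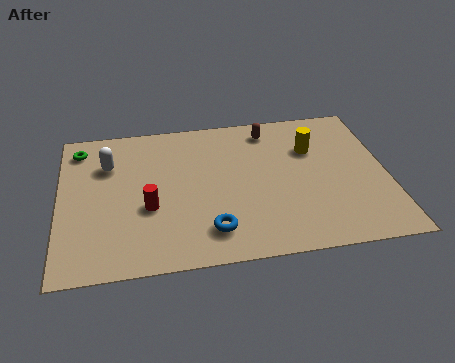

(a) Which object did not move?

the yellow cylinder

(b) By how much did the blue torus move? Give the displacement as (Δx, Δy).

(0.5, -1.1)

The blue torus was at about (5.2, 2.8) and moved to about (5.7, 1.7).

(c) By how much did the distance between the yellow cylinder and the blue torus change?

+0.3

Before: roughly 5.5 units apart; after: 5.8. That's 0.3 units further apart.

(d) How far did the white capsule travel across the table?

0.9

The white capsule moved from about (2.2, 6.9) to (1.9, 6.0), a distance of √(0.3² + 0.9²) ≈ 0.9.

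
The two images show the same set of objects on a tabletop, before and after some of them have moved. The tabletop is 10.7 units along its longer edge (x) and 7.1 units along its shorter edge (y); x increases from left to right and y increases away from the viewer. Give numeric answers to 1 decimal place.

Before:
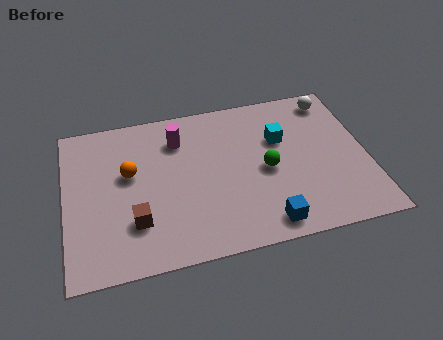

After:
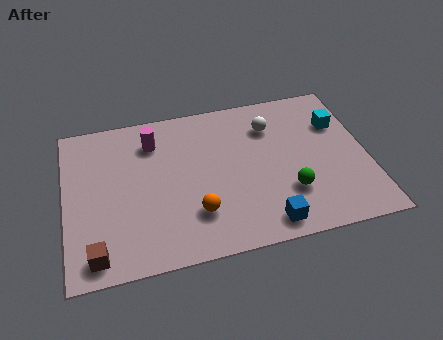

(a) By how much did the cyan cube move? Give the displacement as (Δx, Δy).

(2.1, 0.3)

From the two frames, the cyan cube sits at roughly (7.7, 4.6) before and (9.8, 4.9) after.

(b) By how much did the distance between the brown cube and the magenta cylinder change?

+1.3

Before: roughly 3.8 units apart; after: 5.1. That's 1.3 units further apart.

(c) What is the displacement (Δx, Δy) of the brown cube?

(-1.4, -1.1)

From the two frames, the brown cube sits at roughly (2.4, 2.0) before and (1.0, 0.9) after.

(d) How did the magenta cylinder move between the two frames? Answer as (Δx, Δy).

(-0.9, 0.1)

The magenta cylinder started near (4.1, 5.4) and ended near (3.2, 5.5).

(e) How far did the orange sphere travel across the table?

3.2

The orange sphere moved from about (2.3, 4.2) to (4.5, 1.9), a distance of √(2.2² + 2.3²) ≈ 3.2.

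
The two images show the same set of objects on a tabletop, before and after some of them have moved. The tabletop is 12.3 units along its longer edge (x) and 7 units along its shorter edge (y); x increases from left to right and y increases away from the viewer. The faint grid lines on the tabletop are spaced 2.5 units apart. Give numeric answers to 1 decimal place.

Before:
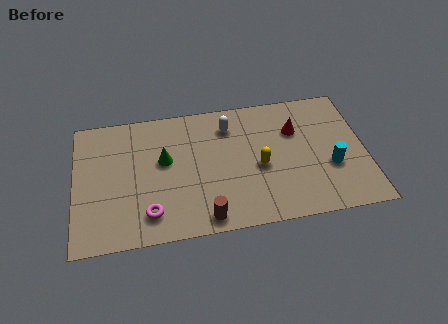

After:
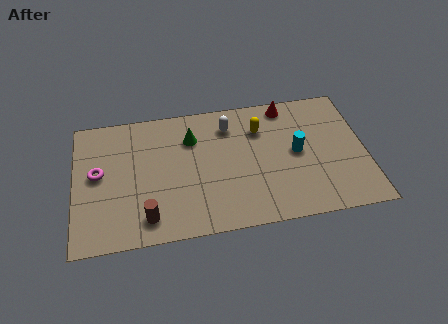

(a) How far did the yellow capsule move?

2.0

The yellow capsule moved from about (7.8, 3.1) to (7.9, 5.1), a distance of √(0.1² + 2.0²) ≈ 2.0.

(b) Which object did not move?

the white capsule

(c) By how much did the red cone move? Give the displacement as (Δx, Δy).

(-0.3, 1.4)

The red cone started near (9.4, 4.8) and ended near (9.1, 6.2).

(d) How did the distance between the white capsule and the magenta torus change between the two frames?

+0.5

The distance was about 5.4 in the first image and 5.9 in the second, so they moved 0.5 units further apart.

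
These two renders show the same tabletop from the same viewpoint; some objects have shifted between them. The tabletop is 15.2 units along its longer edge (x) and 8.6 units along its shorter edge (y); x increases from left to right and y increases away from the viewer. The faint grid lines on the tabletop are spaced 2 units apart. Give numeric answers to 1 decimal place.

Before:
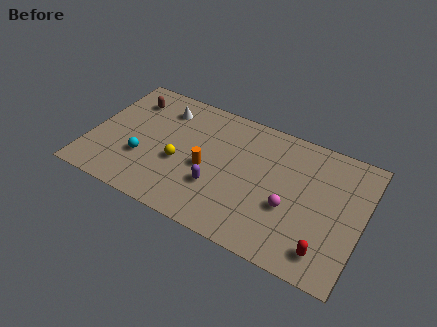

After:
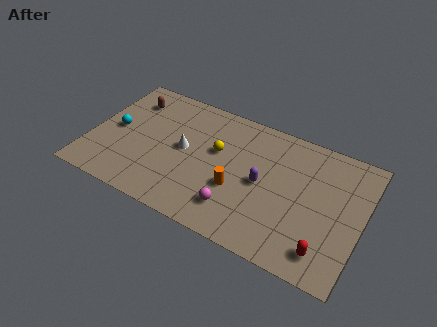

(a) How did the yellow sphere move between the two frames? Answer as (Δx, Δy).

(1.9, 1.7)

From the two frames, the yellow sphere sits at roughly (5.1, 3.5) before and (7.0, 5.2) after.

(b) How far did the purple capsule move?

2.8

From (7.3, 2.8) to (9.7, 4.2), the purple capsule covered √(2.4² + 1.4²) ≈ 2.8 units.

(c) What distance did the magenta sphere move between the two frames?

3.1

From (11.3, 3.3) to (8.5, 1.9), the magenta sphere covered √(2.8² + 1.4²) ≈ 3.1 units.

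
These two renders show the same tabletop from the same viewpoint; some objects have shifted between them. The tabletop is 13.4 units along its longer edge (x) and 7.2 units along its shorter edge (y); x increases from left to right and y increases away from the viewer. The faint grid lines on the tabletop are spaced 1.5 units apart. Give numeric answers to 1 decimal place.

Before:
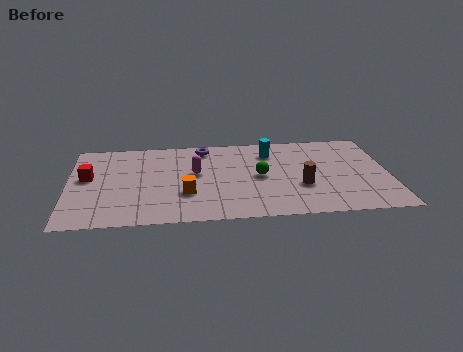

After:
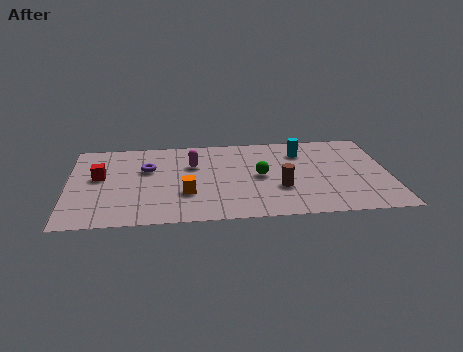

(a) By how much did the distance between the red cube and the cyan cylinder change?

+0.8

They were about 7.8 units apart before and 8.6 after — 0.8 units further apart.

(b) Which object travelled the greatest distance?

the purple torus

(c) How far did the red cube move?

0.5

The red cube moved from about (0.8, 4.1) to (1.3, 4.1), a distance of √(0.5² + 0.0²) ≈ 0.5.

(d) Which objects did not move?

the orange cube and the green sphere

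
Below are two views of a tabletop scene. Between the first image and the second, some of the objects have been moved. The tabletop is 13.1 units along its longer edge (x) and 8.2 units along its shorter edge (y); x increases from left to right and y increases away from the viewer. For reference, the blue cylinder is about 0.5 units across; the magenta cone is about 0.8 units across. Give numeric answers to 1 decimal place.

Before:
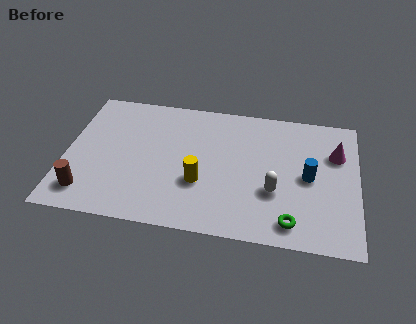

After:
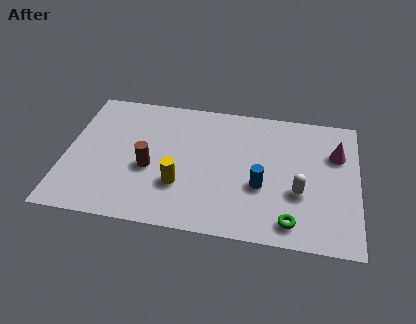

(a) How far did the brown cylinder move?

3.3

The brown cylinder moved from about (1.1, 1.5) to (3.8, 3.4), a distance of √(2.7² + 1.9²) ≈ 3.3.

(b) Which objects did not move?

the magenta cone and the green torus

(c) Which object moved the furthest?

the brown cylinder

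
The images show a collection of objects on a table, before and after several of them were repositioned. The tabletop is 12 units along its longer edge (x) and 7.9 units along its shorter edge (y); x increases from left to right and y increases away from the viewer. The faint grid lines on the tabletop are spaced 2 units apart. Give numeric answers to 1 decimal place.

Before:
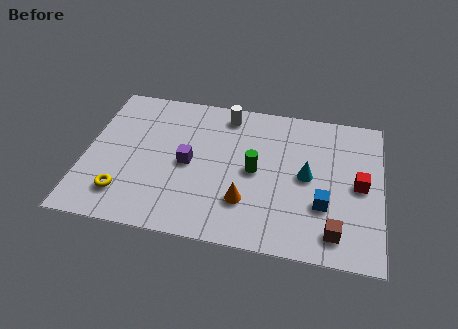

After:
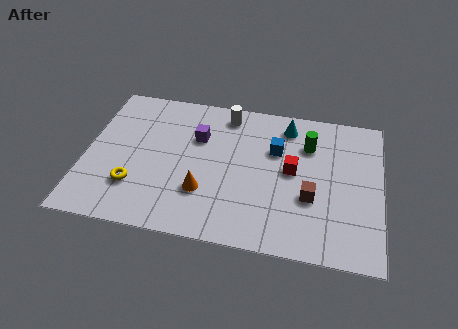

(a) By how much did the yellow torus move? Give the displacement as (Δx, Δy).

(0.4, 0.5)

The yellow torus started near (1.7, 1.7) and ended near (2.1, 2.2).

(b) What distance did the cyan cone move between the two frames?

2.8

The cyan cone was near (9.0, 4.0) before and (8.1, 6.6) after, so it travelled √(0.9² + 2.6²) ≈ 2.8 units.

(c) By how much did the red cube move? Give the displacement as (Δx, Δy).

(-2.7, 0.3)

From the two frames, the red cube sits at roughly (11.1, 3.9) before and (8.4, 4.2) after.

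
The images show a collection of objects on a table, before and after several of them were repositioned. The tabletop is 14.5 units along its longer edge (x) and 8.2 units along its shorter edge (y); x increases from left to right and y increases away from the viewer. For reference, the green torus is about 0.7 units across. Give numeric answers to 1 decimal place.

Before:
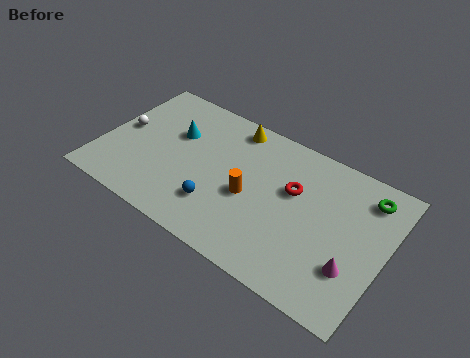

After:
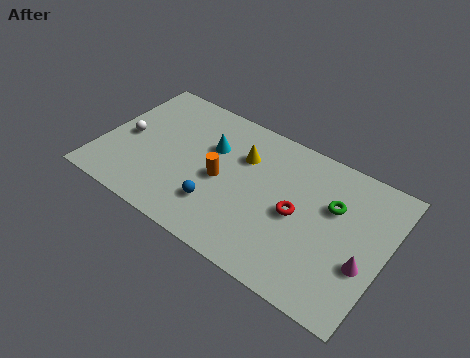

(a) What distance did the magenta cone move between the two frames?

0.7

From (13.1, 2.5) to (13.6, 3.0), the magenta cone covered √(0.5² + 0.5²) ≈ 0.7 units.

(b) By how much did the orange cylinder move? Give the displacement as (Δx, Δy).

(-1.5, 0.2)

The orange cylinder was at about (7.7, 3.6) and moved to about (6.2, 3.8).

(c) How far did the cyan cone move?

1.9

From (3.5, 5.3) to (5.4, 5.4), the cyan cone covered √(1.9² + 0.1²) ≈ 1.9 units.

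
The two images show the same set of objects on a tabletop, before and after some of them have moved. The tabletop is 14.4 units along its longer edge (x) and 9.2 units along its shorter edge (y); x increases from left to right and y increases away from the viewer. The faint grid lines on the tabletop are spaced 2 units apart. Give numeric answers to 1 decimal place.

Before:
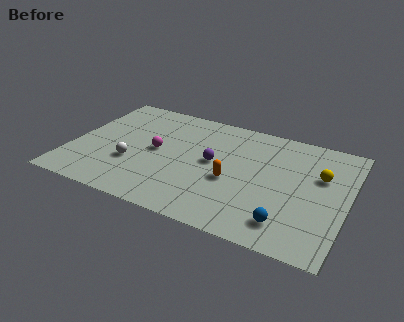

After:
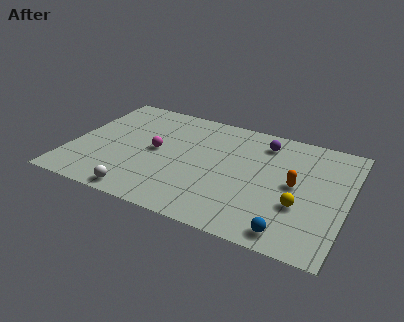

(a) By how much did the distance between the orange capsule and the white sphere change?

+3.3

The distance was about 5.2 in the first image and 8.5 in the second, so they moved 3.3 units further apart.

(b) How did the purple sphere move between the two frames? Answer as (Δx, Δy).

(2.4, 2.6)

From the two frames, the purple sphere sits at roughly (7.4, 4.9) before and (9.8, 7.5) after.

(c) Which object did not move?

the magenta sphere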